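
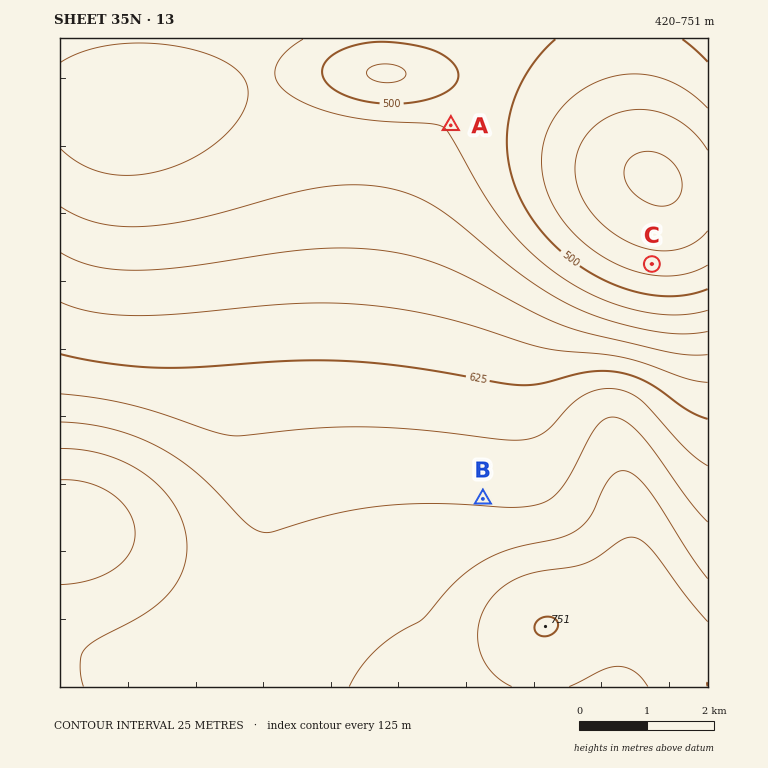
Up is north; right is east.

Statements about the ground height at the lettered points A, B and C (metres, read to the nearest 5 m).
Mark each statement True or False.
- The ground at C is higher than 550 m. False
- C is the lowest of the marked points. True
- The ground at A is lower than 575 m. True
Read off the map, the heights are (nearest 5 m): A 525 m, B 675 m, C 465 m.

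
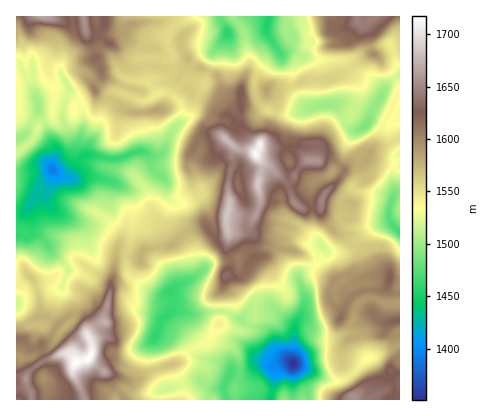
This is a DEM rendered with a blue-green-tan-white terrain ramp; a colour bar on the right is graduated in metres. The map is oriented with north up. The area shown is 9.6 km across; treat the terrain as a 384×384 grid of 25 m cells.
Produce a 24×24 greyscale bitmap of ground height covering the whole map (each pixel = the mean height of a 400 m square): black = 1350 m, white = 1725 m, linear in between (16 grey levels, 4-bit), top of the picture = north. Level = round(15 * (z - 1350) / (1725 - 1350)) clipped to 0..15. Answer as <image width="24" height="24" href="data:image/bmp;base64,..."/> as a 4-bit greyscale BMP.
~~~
<image width="24" height="24" href="data:image/bmp;base64,Qk2WAQAAAAAAAHYAAAAoAAAAGAAAABgAAAABAAQAAAAAACABAAATCwAAEwsAABAAAAAAAAAAAAAAABEREQAiIiIAMzMzAERERABVVVUAZmZmAHd3dwCIiIgAmZmZAKqqqgC7u7sAzMzMAN3d3QDu7u4A////AMuryql3dmVUVWisu8q9zKmIdmVTIkeJu6vO7Jh4h2VDIUeIiqqt7KdVd3ZUM1iZmZma3KhVZndmVFiZqomZrJdVVndmZWmqqniIm5dlV5l3dmqqqoh4iZh1Vpuohnmqqod3iJmHdou6l3iZqmVneJmZiKu6mXeJmEVWZ4iJmr3KmYmYdkRFZ3iIib3LmqqYdUNFZmd3iKy8u7uYdkMzRVZmiKvNu6uZhlMjRVZmmqvNy7qpl2Q0RWVWmrzdu8uZmGZWZ4d2iszMuqp3iHd3eIiIebupl3h2Z3Z3iZmZiauph2ZnZ3d3mZiIiJqpmIh3Z3d4qpiImZiYd4iIh3iJqpmImGZ2VniJmJmau6mYl2VlVnq6qKu7y6mYh2VkZoq8ug=="/>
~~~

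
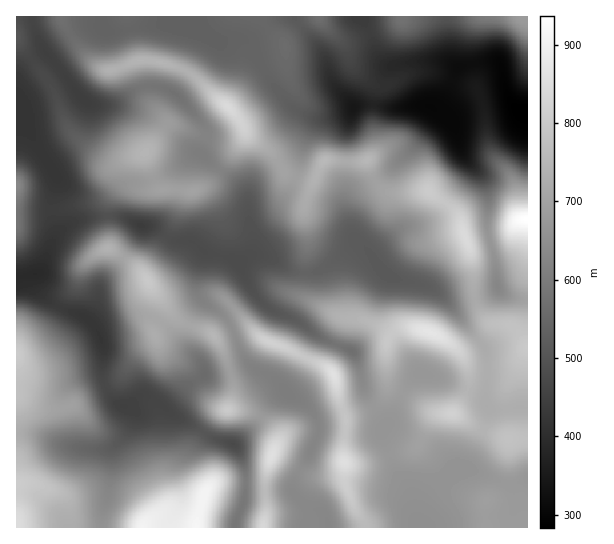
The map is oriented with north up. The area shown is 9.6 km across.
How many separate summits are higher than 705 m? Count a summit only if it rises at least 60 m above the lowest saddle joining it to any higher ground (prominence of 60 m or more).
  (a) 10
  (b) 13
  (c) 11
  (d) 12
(c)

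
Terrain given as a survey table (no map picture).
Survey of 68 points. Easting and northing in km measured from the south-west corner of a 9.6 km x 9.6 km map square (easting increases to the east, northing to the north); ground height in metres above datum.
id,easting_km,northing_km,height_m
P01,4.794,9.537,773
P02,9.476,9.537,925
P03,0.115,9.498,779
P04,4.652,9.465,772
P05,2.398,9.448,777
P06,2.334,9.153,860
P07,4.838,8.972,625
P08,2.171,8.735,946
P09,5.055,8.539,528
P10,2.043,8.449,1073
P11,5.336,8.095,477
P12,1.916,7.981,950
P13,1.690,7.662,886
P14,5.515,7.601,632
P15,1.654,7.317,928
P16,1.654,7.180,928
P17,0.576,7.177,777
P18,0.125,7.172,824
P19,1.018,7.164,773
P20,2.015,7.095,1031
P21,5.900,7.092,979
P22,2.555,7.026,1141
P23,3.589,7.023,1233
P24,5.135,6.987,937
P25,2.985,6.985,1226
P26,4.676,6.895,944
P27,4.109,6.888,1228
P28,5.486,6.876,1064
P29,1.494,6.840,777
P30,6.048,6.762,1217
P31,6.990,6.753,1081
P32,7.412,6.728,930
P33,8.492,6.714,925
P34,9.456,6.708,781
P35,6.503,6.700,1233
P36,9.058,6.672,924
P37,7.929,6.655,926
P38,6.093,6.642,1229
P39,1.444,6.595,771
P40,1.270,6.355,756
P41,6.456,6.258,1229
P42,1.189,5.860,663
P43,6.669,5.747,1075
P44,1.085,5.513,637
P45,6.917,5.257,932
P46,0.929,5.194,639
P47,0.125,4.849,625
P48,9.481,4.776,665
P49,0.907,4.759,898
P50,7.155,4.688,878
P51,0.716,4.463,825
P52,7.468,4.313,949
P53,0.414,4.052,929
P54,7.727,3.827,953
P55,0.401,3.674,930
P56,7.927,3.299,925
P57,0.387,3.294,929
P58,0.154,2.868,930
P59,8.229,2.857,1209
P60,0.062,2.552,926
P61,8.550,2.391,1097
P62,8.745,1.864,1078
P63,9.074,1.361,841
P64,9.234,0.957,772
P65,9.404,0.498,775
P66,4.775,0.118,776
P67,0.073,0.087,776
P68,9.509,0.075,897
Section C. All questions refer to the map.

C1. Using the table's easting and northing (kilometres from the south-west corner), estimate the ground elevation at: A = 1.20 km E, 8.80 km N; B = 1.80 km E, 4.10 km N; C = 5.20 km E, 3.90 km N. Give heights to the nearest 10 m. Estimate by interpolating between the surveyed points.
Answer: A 780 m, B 930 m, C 880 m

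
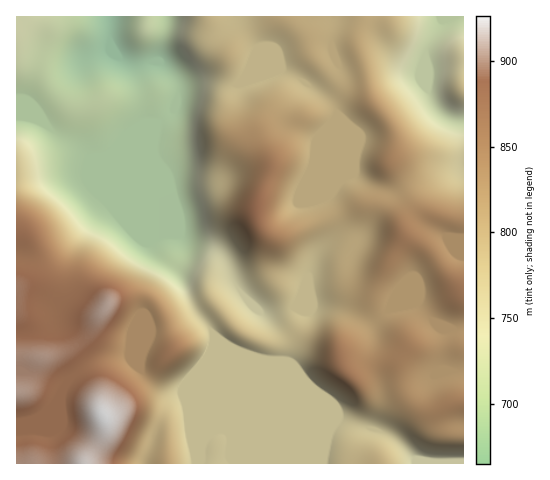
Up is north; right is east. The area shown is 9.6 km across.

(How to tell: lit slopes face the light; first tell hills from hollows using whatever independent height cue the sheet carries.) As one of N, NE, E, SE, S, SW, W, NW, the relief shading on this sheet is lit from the NE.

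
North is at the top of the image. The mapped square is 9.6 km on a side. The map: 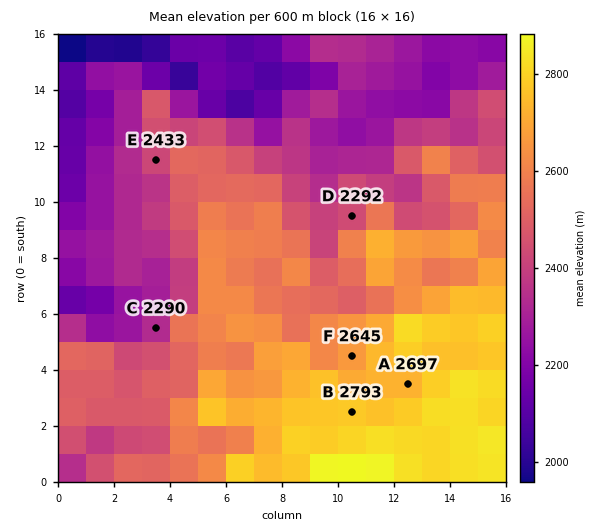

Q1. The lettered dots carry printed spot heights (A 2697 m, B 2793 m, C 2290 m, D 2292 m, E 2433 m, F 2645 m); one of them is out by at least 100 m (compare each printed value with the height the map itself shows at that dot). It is D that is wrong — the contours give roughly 2442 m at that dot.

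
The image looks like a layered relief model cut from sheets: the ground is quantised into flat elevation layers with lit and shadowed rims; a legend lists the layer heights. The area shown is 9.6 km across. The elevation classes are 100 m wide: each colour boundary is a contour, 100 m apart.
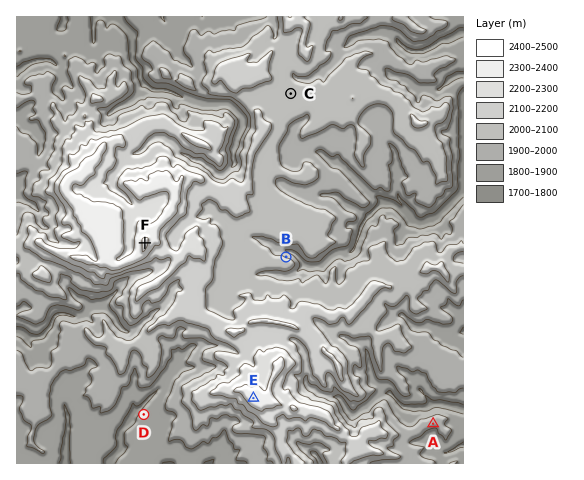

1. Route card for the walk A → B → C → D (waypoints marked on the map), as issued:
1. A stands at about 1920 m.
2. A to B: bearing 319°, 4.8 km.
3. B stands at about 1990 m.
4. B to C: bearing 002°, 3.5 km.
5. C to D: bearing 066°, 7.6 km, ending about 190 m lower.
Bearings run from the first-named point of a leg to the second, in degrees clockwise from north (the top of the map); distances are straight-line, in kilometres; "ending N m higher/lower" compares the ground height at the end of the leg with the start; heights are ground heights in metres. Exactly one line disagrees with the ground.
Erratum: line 5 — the bearing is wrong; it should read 205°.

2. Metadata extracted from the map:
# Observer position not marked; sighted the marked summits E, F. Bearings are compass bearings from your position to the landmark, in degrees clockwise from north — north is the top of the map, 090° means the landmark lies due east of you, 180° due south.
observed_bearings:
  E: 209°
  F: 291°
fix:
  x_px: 305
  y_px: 304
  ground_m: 2120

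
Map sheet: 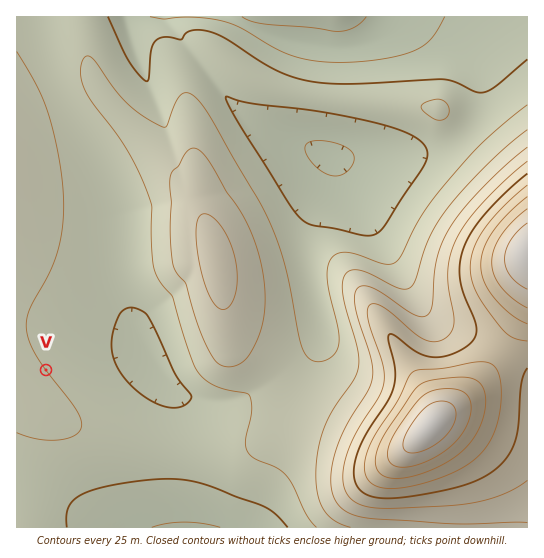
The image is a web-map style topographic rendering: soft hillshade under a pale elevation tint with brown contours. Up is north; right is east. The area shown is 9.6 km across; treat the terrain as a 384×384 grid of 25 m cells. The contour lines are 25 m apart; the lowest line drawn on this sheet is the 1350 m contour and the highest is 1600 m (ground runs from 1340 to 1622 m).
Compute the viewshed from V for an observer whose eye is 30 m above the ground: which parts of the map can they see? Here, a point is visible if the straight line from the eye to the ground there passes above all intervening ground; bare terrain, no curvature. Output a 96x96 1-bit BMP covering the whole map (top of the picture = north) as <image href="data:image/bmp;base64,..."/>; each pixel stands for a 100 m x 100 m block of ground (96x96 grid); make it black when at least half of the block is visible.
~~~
<image width="96" height="96" href="data:image/bmp;base64,Qk2+BAAAAAAAAD4AAAAoAAAAYAAAAGAAAAABAAEAAAAAAIAEAAATCwAAEwsAAAIAAAAAAAAA////AAAAAAD//gAAAf//8AAAAAD//AAAA///+AAAAAD/+AAAA////AAAAAD/+AAAB////gAAAAD/8AAAD////wAAAAD/4AAAH////4AAAAD/wAAAP////8AAAAD/gAAA/////+AAAAD/AAAB//////AAAAD+AAAH//////gAAAD+AAA///////wAAAD8AAD///////4AAADwAA////////8AAAAAAP////////8AAAAAf/////////+AAAAH///////////AAAAf///////////gAAA////////////wAAB////////////4AAD////////////4AAD////////////8AAD////////////8AAD////////////+AAD////////////+AAD/////////////AAD/////////////AAD/////////////AAD//////4AAf///AAD//////4AAB///wAD//////wAAAf/wAAD//////wAAAP/AAAD//////wAAAP+AAAD//////wAAAP+AAAD//////wAAAP8AAAD//////wAAAP4AAAD//////wAAAP4AAAD//////wAAAPwAAAf//////gAAAPgAAB///////gAAAPgAAH///////gAAAPAAAP///////gAAAfAAAf///////gAAAeAAA////////gAAAeAAB////////gAAAMAAD////////AAAAAAAH////////AAAAAAAP////////AAAAAAAf////////AAAAAAA/////////AAAAAAA////////+AAAAAAA////////+AAAAAAA//7/////+AAAAAAAf/7/////+AAAAAAAf///////8AAAAAAAP///////8AAAAAAAH///////8AAAAAAAH///////4AAAAAAAD///////4AAAAAAAB///////wAAAAAAAA///////wAAAAAAAAf//////wAAAAAAAAP//////gAAAAAAAAH//////gAAAAAAAAD//////gAAAAAAAAB//////gAAAAAAAAAf/////gAAAAAAAAAP////9AAAAAAAAAAH////5AAAAAAAAAAD////xAAAAAAAAAAD////gAAAAAAAAAAD////AAAAAAAAAAAD////AAAAAAAAAAADD//+AAAAAAAAAAAAB//8AAAAAAAAAAAAB//4AAAAAAAAAAAAB//wAAAAAAAAAAAAB//gAAAAAAAAAAAAB//AAAAAAAAAAAAAB/+AAAAAAAAAAAAAB/+AAAAAAAAAAAAAD/8AAAAAAAAAAAAAD/4AAAAAAAAAAAAAD/wAAAAAAAAAAAAAD/wAAAAAAAAAAAAAB/gAAAAAAAAAAAAAB/gAAAAAAAAAAAAAB/AAAAAAAAAAAAAAA+AAAAAAAAAAAAAAA+AAAAAAAAAAAAAAA8AAAAAAAAAAAAAAAYAAAAAAAAAAAAAAAAAAAAAAAAAAAAAAAAAAAAAAAAAAAAAAAAAAAAAAAAAAAAAAAAAAAAAAAAAAAAAAAAAAAAAAAAAAAAAA="/>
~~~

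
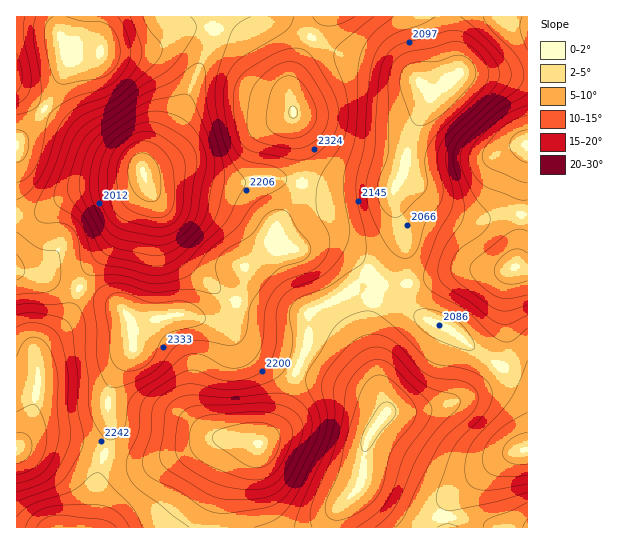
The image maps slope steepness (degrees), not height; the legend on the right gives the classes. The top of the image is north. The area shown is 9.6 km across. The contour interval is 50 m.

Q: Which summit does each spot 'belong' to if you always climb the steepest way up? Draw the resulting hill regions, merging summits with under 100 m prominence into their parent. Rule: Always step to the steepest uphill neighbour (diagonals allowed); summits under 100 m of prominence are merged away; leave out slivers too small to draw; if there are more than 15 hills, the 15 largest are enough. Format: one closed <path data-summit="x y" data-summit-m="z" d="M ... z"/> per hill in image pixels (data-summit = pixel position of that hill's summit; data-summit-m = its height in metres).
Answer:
<path data-summit="127 315" data-summit-m="2394" d="M185 173l-20 3-21-1 1 12-2 6-15 18-19 35-25 31-17 42-30 32 2 27-4 25-8 27-10 18 17-8 23 0 56 17 32 6 33-8 37-16 22 0 21 5 18-19 9-20 10-31 13-31 1-30 42-24 49-47 1-9-8-34 1-11-72 0-41-9-55 4z"/><path data-summit="385 415" data-summit-m="2406" d="M353 292l-8 1-36 20-1 30-13 31-12 37-11 19-14 14-13 5-13 14-11 30-4 25 1 10 228 0 1-18 2-8 14-15 40-30 25-8 0-68-2-2-28-14-48-36-43-20z"/><path data-summit="293 113" data-summit-m="2452" d="M449 16l-234 0-6 30-28 65-17 31-20 24 0 8 2 2 19 0 20-3 41 10 55-4 41 9 72 0 10-19 8-36 16-32 0-7-4-7 9 2 8-2 18-13-6-20z"/><path data-summit="101 53" data-summit-m="2443" d="M214 16l-198 1 1 430 10-17 8-27 4-25-2-27 30-32 17-42 25-31 19-35 15-18 2-6 0-9-2-7 1-5 20-24 17-31 28-65 6-23z"/><path data-summit="527 145" data-summit-m="2416" d="M527 16l-78 1 2 21 8 36-18 13-8 2-8 0 3 12-16 32-8 36-11 22 3 23 9 32 3 41 8 23 11 10 27 12 13 12 31 21 29 15z"/><path data-summit="59 527" data-summit-m="2399" d="M237 439l-22 0-37 16-33 8-32-6-56-17-23 0-8 3-10 6 0 78 201 1 3-29 8-28 7-12 10-10 11-4-1-2z"/><path data-summit="527 527" data-summit-m="2262" d="M527 449l-24 8-40 30-14 15-2 8 0 17 80 1z"/>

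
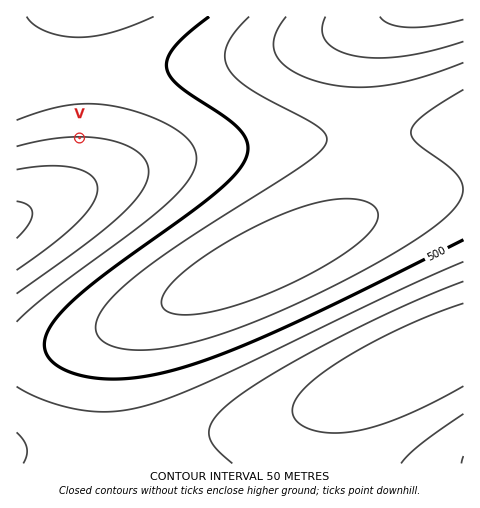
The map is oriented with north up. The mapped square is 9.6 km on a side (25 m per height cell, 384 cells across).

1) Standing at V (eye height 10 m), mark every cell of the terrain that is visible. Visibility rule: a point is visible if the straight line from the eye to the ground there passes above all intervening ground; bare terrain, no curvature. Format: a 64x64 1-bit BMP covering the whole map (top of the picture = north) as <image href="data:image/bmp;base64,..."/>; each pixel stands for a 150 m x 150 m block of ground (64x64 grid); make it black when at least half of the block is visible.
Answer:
<image width="64" height="64" href="data:image/bmp;base64,Qk0+AgAAAAAAAD4AAAAoAAAAQAAAAEAAAAABAAEAAAAAAAACAAATCwAAEwsAAAIAAAAAAAAA////AAAAAAAAAAAAAAAAAAAAAAAAAAAAAAAAAAAAAAAAAAAAAAAAAAAAAAAAAAAAAAAAAAAAAAAAAAAAAAAAAAAAAAAAAAAAAAAAAAAAAAAAAAAAAAAAAAAAAAAAAAAAAAAAAAAAAAAAAAAAAAAAAAAAAAAAAAAAAAAAAAAAAAAAAAAAAAAAAAAAAAAAAAAAAAAAAAAAAADAAAAAAAAAAPwAAAAAAAAA/4AAAAAAAAD/8AAAAAAAAP/+AAAAAAAA//+AAAAAAAD///AAAAAAAP///AAAAAAA////AAAAAAD////AAAAAAP////AAAAAA/////AAAAAD/////AAAAAP////+AAAAA/////+AAAAD/////+AAAAP/////8AAAA//////4AAAD//////wAAAP//////gAAA///////AAAD//////8AAAP//////wAAA///////AAAD//////8AAAP//////wAAA//////+AAAD//////wAAAP//////AAAA//////4AAAD//////gAAAP/////+AAAA//////4AAADwD////gAAAAAA////AAAAAAA///+AAAAAAAf//8AAAAAAAf//wAAAAAAAf//gAAAAAAAP//AAAAAAAAP/+AAAAAAAAH/4AAAAAAAAD/gAAAAAAAAB+AAAAAAAAAAAAAAAAAAAAAAAAA=="/>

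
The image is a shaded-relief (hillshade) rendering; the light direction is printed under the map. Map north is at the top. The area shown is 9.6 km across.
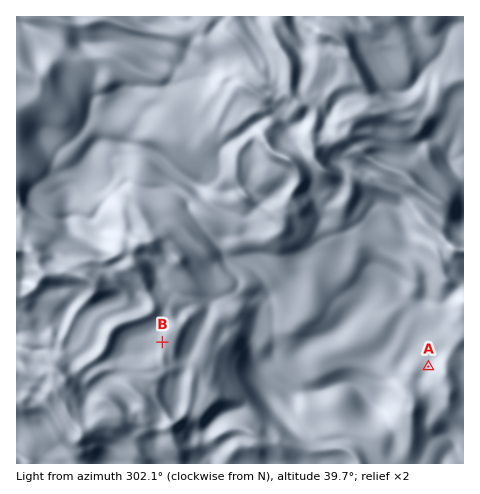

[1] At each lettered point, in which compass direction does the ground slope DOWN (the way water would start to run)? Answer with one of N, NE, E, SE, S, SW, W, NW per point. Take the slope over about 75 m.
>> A NW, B W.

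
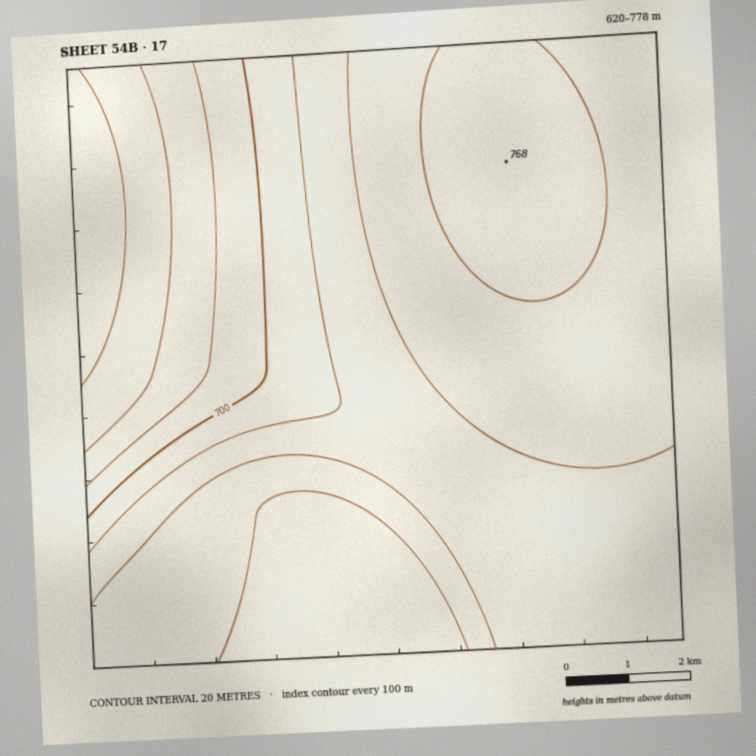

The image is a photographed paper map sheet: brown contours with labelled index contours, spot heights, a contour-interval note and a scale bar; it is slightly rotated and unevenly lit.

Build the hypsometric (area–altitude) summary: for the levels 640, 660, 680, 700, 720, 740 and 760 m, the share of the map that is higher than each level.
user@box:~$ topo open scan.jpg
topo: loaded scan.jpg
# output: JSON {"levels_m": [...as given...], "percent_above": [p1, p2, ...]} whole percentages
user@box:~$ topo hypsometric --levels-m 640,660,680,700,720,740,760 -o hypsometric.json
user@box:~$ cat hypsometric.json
{"levels_m": [640, 660, 680, 700, 720, 740, 760], "percent_above": [96, 91, 86, 80, 73, 49, 19]}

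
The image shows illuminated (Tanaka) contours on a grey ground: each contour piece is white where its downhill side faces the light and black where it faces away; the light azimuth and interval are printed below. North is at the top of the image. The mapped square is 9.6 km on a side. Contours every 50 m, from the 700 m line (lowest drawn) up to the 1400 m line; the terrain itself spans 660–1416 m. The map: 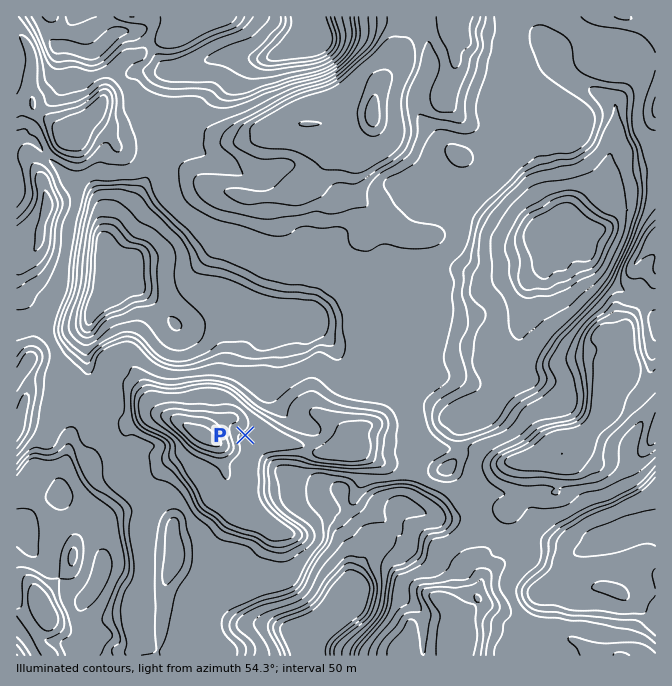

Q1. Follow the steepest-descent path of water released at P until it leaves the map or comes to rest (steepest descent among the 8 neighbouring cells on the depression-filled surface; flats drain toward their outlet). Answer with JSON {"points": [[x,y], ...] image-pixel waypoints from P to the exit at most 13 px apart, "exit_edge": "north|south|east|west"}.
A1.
{"points": [[245, 435], [258, 448], [272, 462], [285, 475], [298, 482], [312, 482], [325, 483], [334, 492], [345, 505], [357, 518], [368, 532], [372, 545], [364, 558], [355, 572], [355, 585], [354, 598], [340, 612], [327, 624], [314, 635], [310, 648], [310, 655]], "exit_edge": "south"}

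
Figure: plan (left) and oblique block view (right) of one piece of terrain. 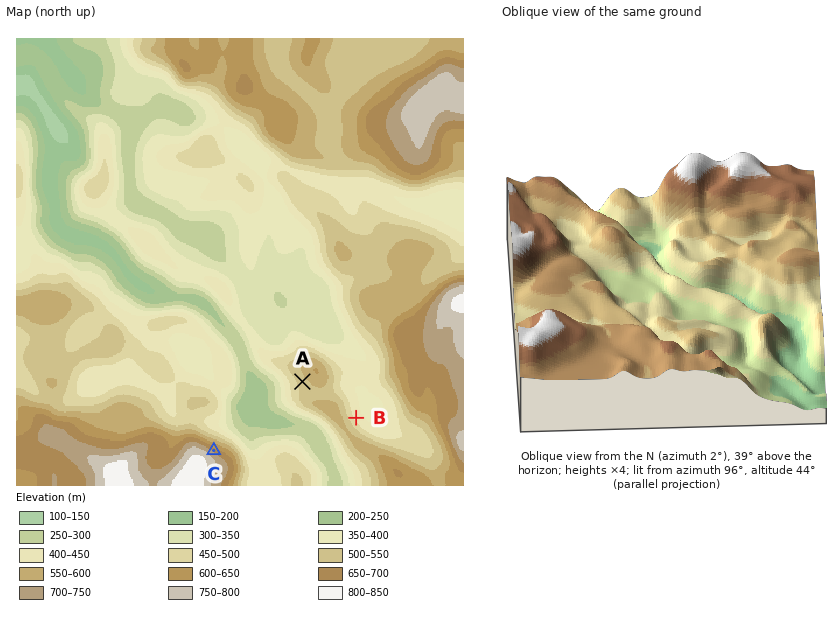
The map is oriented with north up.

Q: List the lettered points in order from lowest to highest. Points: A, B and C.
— B A C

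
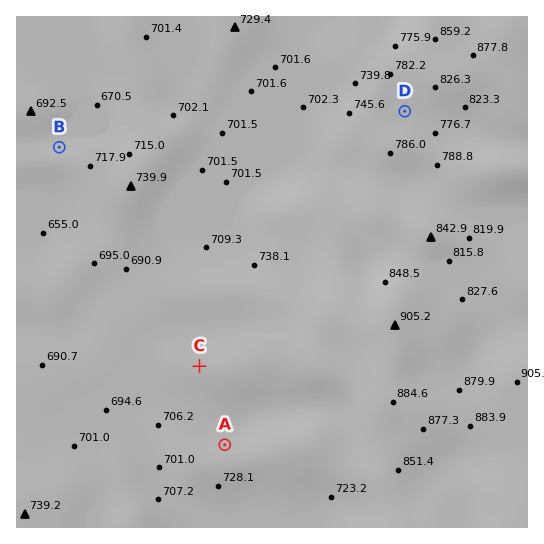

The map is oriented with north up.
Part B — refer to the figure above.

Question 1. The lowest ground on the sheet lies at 660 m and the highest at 940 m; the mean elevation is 760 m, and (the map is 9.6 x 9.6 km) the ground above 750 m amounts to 40.1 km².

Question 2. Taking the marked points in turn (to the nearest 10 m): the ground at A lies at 720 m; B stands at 680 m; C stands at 740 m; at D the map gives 770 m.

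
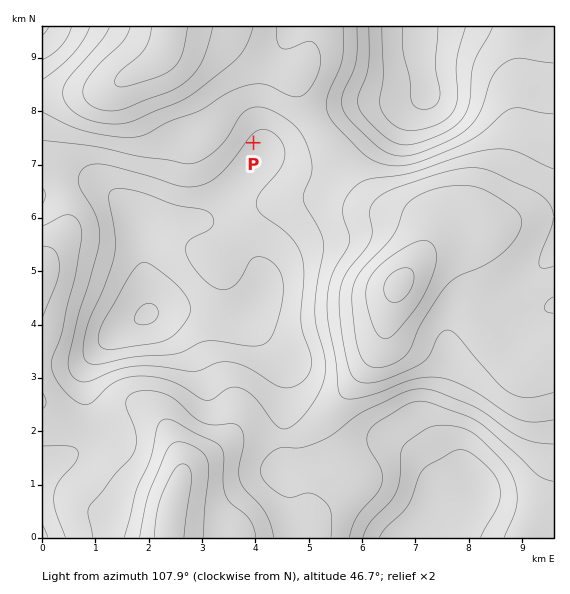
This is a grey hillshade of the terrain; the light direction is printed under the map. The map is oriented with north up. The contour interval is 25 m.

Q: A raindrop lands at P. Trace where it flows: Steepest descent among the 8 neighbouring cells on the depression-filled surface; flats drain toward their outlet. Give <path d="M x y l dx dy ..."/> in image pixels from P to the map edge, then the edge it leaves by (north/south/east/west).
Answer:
<path d="M253 143l-88-88 0-8 3-6 1-14"/>
exit: north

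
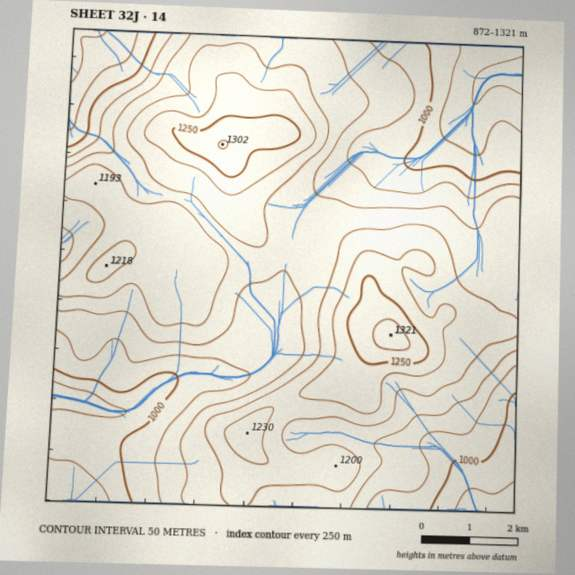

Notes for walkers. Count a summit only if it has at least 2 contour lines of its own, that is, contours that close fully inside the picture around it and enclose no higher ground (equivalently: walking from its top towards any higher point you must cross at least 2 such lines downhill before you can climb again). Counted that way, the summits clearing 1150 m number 2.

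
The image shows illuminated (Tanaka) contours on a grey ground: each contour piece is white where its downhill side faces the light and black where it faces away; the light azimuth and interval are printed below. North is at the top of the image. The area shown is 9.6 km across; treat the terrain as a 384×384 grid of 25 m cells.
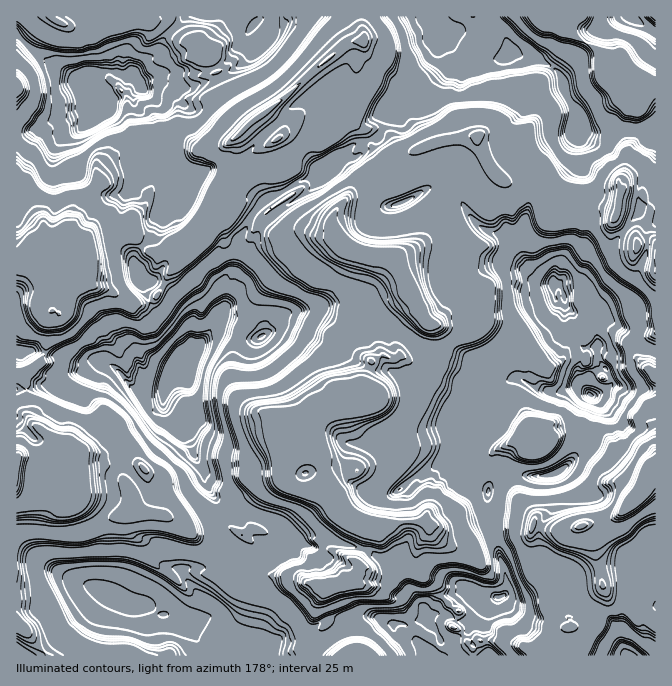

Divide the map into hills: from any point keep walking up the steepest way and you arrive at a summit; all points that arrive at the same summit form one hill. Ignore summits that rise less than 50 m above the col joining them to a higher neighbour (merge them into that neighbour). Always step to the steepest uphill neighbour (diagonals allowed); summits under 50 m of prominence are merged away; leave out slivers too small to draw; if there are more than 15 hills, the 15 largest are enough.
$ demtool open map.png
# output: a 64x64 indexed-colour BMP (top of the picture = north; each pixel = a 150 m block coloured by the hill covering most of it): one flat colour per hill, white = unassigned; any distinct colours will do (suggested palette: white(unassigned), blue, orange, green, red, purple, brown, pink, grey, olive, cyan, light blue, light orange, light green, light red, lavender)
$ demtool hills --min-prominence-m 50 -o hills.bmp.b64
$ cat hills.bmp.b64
<image width="64" height="64" href="data:image/bmp;base64,Qk12CAAAAAAAAHYAAAAoAAAAQAAAAEAAAAABAAQAAAAAAAAIAAATCwAAEwsAABAAAAAAAAAA////ALR3HwAOf/8ALKAsACgn1gC9Z5QAS1aMAMJ34wB/f38AIr28AM++FwDox64AeLv/AIrfmACWmP8A1bDFABEURERERERERERERERERERHd3d3d3d3d3d3dxu7u7u7EURERERERERERERERERERHd3d3d3d3d3d3d3G7u7u7sURERERERERERERERERERHd3d3d3d3d3d3d3d7u7u7u0REREREREREREREREREREd3d3d3d3d3d3d3d3e7u7u7RERERERERERERERERERER3d3d3d3d3d3d3d3dxu7u7tERERERERERERERERERERHd3d3d3d3d3d3d3d3cbu7u0REREREREREREREREREREd3d3d3d3d3d3d3d3d3u7u7RERERERERERERERERERBERd3d3d3d3d3d3d3d3d7u7tERERERERERERERERBERERERERF3d3d3d3d3d3d7u7u0REREREREREREREQRERERERERERd3d3d3d3d3d3u7u7REREREREREREREERERERERERERF3d3d3d3d3d3e7u7tERERERERERERBERERERERERERERd3d3d3d3d3d7u7u0REREREREREQRERERERERERERERF1VXd3d3d3d7u7u7REREREREREQREREREREREREREREVVVVVVVWqqqqru7tEREREQRERERERERERERERERERERVVVVVVWqqqqqqru0REQUERERERERERERERERERERERFVVVVVWqqqqqqqu7QREREREREREREREREREREREREREVVVVVVaqqqqqqqrsREREREREREREREREREREREREREVVVVVVaqqqqqqqqqxEREREREREREREREREREREREREVVVVVVaqqqqqqqqqrERERERERERERERERERERERERFVVVVVVVqqqqqqqqpVURERERERERERERERERERERERERFVVVVVWqqqqqqqpVVRERERERERERERERERERERERERERERFVVVWqqqqqpVVVERERERERERERERERERiBEREREREREVVVVVWqqqpVVVURERERERERERERERERiIgRERERERERVVVVVVVVVVVVVREREREREREREREREYiIiIEREREREVVVVVVVVVVVVVVVEREREREREREREREYiIiIiIgRERFVVVVVVVVVVVVVVVUREREREREREREREYiIiIiIiIVVVVVVVVVVVVVVVVVVVRERERERERERERERiIiIiIiIhVVVVVVVVVVVVVVVVVVV4RERERERERERERGIiIiIiIiFVVVVVVVVVVVVVVVVVVHuEREREREREREREYiIiIiIiIhVVVVVVVVVVVVVVVVVEe7hERERERERERERiIiIiIiIiIgVVVVVVVVVZlVVVVVh7uERERERERERERGIiIiIiIiIiBFVVVVVVVZmVVVVVmHu4REREREREREREYiIiIiIiIiIERVVVVVWZmZlVVVmZu7hERERERERERERGIiIiIiIiIiBFmZmZmZmZmZmVmZm7u4REREREREREREYiIiIiIiIiIhmZmZmZmZmZmZmZmbu4RERERERERERERGIiIiIiIiIiGZmZmZmZmZmZWZmZu7hERERERERERERERiIiIiIiIiGZmZmZmZmZmZlVmZm7uERERERERERERERGIiIiIiIiIZmZmZmZmZmZmZVZmbu7hERERERERERERERiIiIiIiIhmZmZmZmZmZmZmVWZu4REREREREREREREREYiIiIiIhmZmZmZmZmZmZmZmZmIRERIRERESERERERERGIiIjMzMZmZmZmZmZmZmZmZmYiERIiEREiIiIRERERERiIzMzMzMZmZmZmZmZmZmZmESIiIiIiISIiIhERERERERHMzMzMxmZmZmZmZmZmZmERIiIiIiIiIiIiIREREREREczMzMzMZmZmZmZmZmZmEREiIiIiIiIiIiIhERERERERzMzMzMxmZmZmZmZmZjMRESIiIiIiIiIiIiIREREREREczMzMzMZmZmZmZmMzMxETIiIiIiIiIiIiIhERERERERHMzMzMxmZmZmZjMzMzMzMiIiIiIiIiIiIiIRERERERERERzMzGZmZmZjMzMzMzMyIiIiIiIiIiIiIhEREREREREREczMZmZjMzMzMzMzMzIiIiIiIiIiIiIiIRERERERERERzMEWZjMzMzMzMzMzMiIiIiIiIiIiIiIhEREREREREzM8ERZjMzMzMzMzMzMyIiIiIiIiIiIiIiEREREREREzMzMzEWMzMzMzMzMzMzIiIiIiIiIiIiIiIhERERERETMzMzMzMzMzMzMzMzMzMiIiIiIiIiIiIiIikRERERETMzMzMzMzMzMzMzMzMzMyIiIiIiIiIiIiIimZERERETMzMzMzMzMzMzMzMzMzMzIiIiIiIiIiIiIiKZmREREzMzMzMzMzMzMzMzMzMzMzMiIiIiIiIiIiIiKZmZmRETMzMzMzMzMzMzMzMzMzMzMyIiIiIiIiIiIiIpmZmZkRETMzMzMzMzMzMzMzMzM93dIiIiIiIiIiIiIpmZmZmZEREzMzMzMzMzMzMzMzM93d0iIiIiIiIiIiIimZmZmZmRETMzMzMzMzMzMzMzMz3d3SIiIiIiIiIiIimZmZmZmZkRMzMzMzMzMzMzMzMz3d3dIiIiIiIiIiIimZmZmZmZmZmTMzMzMzMzMzMzMz3d3d0iIiIiIiIiIpmZmZmZmZmZmZMzMzMzMzMzMzM93d3d3SIiIiIiIiIpmZmZmZmZmZmZMzMzMzMzMzMzM93d3d3d"/>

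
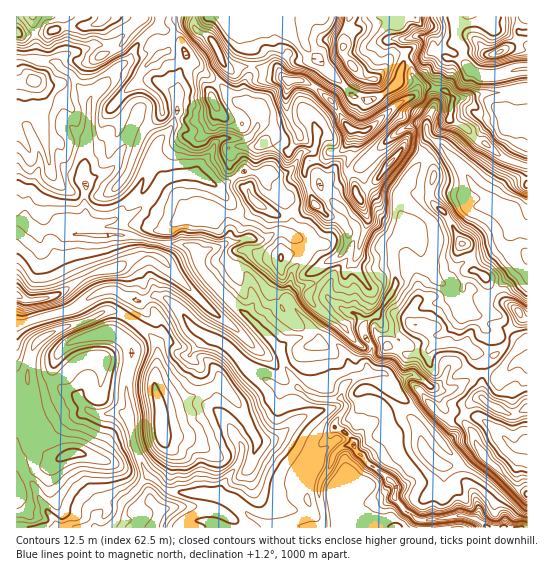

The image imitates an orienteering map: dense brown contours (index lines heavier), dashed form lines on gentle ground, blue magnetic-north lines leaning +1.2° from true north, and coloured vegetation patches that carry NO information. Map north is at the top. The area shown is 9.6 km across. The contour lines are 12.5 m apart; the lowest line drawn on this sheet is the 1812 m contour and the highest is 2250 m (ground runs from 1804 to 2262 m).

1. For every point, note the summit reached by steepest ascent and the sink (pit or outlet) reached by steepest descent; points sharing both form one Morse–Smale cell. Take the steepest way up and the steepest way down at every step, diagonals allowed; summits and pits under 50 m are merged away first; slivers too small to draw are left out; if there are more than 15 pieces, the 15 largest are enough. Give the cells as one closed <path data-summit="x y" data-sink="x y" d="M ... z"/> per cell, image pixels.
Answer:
<path data-summit="350 129" data-sink="503 527" d="M314 16l-153 0-2 9-16 13-10 12-2 8-20 15-21 26-9-9-8-13-15-13-5-3-36-4-1 164 7 0 15 10 17-3 10 7 58 0 68 12 8 10 2 12 10 12 64 62 6 11 6 16 10 17 18 12 26 0 4 4 0 6-9 12-5 14-11 11-21 32-3 23 11 12 4 14 175 1-5-7-5-2 3-12-6-14-12-16 0-10-2-6-58-64-12-19-4-5-16 0-2-6 0-6 5-14-7-9-1-13 15-12 17-28-4-38 5-6 6-14 0-9-6-21 4-10 24-30 0-3-4-3-18-4-18 20-5 10-17 15-6 3-2-12-7-12 0-9 5-11-2-21 15 1 4-3 25-23 16-8 6-7 0-7-5-8-3-12-3-3-5 9-2 13-10 9-18 9-18-4-49-53 0-17z"/><path data-summit="161 429" data-sink="503 527" d="M159 296l-6 0-14 5-3 9-17 25 13 15-5 27 0 21 6 45 12 30 18 15 8 4 42 1 13 4 15 10 10 10 18 8 10 3 34 0-6-15-11-12 3-23 21-32 11-11 5-14 9-12 0-6-4-4-26 0-16-11-16 3-4-2-28-18-28-28-26-12-23-27z"/><path data-summit="71 454" data-sink="503 527" d="M111 289l-17 6-24 16-25 5-29 10 1 202 77 0 3-14 9-9 15-1 18-17 9-12-12-24-7-29-2-45 5-27-13-13 17-27 3-8z"/><path data-summit="17 295" data-sink="503 527" d="M23 221l-7 1 1 103 28-9 25-5 33-20 14 0 21 10 15-5 6 0 15 8 23 27 32 16 22 24 10 6 21 14 15-4-10-17-6-16-6-11-64-62-10-12-2-12-8-10-68-12-58 0-10-7-17 3z"/><path data-summit="527 494" data-sink="503 527" d="M377 315l-13 10 1 13 7 9-5 14 1 12 17 0 16 24 58 64 2 6 0 10 12 16 6 14-2 13 10 8 40 0 1-167-13 2-14 14-22-4-13 8 1-6-3-5-6-5-7 0-4 5-3 8-9 9-4 0-19-13 1-13-2-12-24-18-7-8z"/><path data-summit="519 313" data-sink="503 527" d="M407 227l-6 2-2 9-7 9 4 38-17 26-2 6 3 6 7 8 24 18 2 12-1 13 17 11 6 2 9-9 3-8 4-5 10 2 8 13 10-7 22 4 14-14 12-3 1-41-5 0-6-10-12-6-10-11-7 5-1 13-4 5-18-2-5-8-11-11-2-7-10-6-10-14-12-32z"/><path data-summit="350 129" data-sink="509 213" d="M430 87l-11 1-8 9-16 8-29 26-15-1 2 21-5 11 0 9 7 12 1 11 7-2 15-13 25-32 18 4 5 4 13-11 20 19 19 28 33 23 4 7-4 9 1 24 4 8 11 10 1-106-26-9-17-14-8-3-11-12-16-8 3-21-1-2-6-6z"/><path data-summit="350 129" data-sink="527 69" d="M459 43l-7 4-5 10-17-5-7 5-16 2 5 16 5 8 0 6 13-2 16 4 7 8-3 21 16 8 11 12 8 3 17 14 20 8 5 0 1-95-11-1-20 7-18-1-12-9-4-19z"/><path data-summit="103 18" data-sink="503 527" d="M159 16l-142 0-1 41 18 2 5 2 14 0 5 3 15 13 8 13 9 9 21-26 20-15 2-8 10-12 16-13z"/><path data-summit="527 494" data-sink="509 213" d="M439 144l-12 10 4 5 4 15-4 11 0 14 16 16 14 28 6 3 6 16 0 8 12 6 6 11 4 4 22-24-6-20 0-17 4-9-8-10-9-4-26-22-13-22z"/><path data-summit="527 494" data-sink="503 527" d="M426 155l-17 20-12 22 6 29 4 1 6 6 14 34 10 14 10 6 2 7 11 11 1 5 9 5 13 0 4-5 1-13 7-6-10-15-12-6 0-8-6-16-6-3-14-28-15-13-1-17 4-11-4-15z"/><path data-summit="350 129" data-sink="503 527" d="M149 476l-28 27-2 12-8 11 0 2 168-1-14-3-14-7-16-14-16-8-48-3z"/><path data-summit="353 66" data-sink="527 69" d="M461 16l-64 0-2 3-41 12-7 7-4 13 9 15 14 13 9 0 8-8 6-12 8-4 13 4 13-2 7-5 4 0 13 5 5-10 7-5-2-17z"/><path data-summit="353 66" data-sink="503 527" d="M395 16l-80 0-11 10 0 17 49 53 18 4 10-4 18-14 4-17 4-6-8-4-6 1-18 23-9 0-19-20-4-12 4-9 7-7 41-12z"/><path data-summit="501 51" data-sink="527 69" d="M527 16l-65 0-5 9 0 14 6 8 4 19 4 5 12 5 14 0 20-7 10 0z"/>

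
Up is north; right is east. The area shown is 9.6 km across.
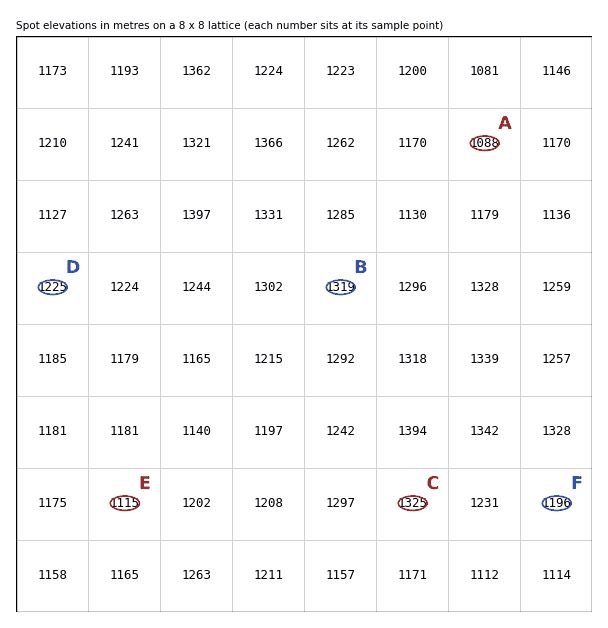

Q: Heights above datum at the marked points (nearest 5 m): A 1090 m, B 1320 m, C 1325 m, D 1225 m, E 1115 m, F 1195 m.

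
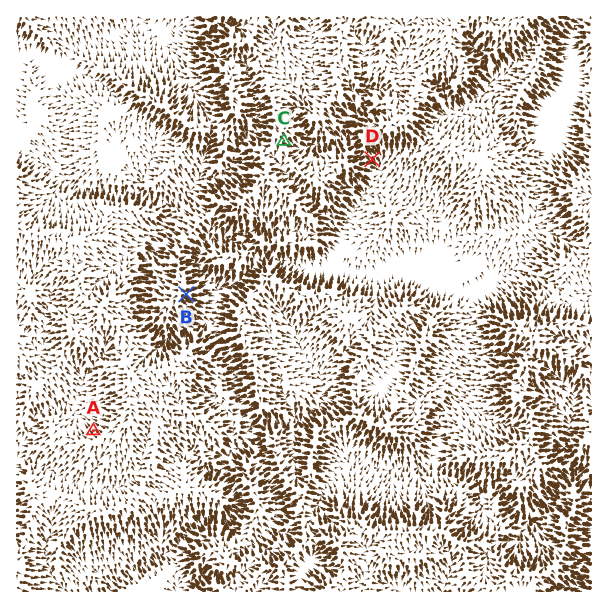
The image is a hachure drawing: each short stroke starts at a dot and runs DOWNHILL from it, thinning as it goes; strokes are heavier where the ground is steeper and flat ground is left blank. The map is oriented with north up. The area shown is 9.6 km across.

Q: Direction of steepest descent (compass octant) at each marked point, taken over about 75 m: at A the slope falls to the NW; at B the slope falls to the E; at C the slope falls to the SE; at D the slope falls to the SE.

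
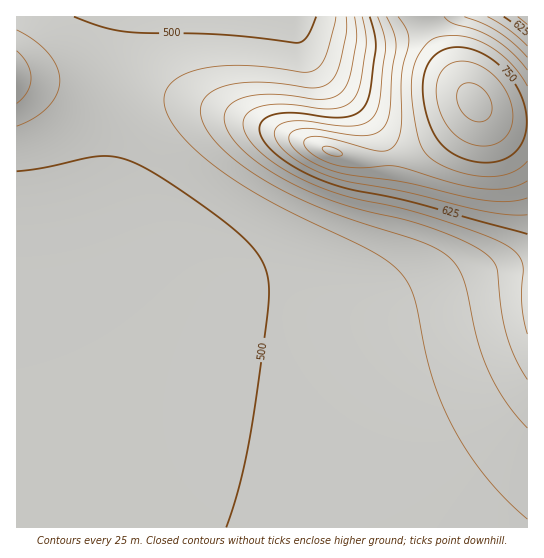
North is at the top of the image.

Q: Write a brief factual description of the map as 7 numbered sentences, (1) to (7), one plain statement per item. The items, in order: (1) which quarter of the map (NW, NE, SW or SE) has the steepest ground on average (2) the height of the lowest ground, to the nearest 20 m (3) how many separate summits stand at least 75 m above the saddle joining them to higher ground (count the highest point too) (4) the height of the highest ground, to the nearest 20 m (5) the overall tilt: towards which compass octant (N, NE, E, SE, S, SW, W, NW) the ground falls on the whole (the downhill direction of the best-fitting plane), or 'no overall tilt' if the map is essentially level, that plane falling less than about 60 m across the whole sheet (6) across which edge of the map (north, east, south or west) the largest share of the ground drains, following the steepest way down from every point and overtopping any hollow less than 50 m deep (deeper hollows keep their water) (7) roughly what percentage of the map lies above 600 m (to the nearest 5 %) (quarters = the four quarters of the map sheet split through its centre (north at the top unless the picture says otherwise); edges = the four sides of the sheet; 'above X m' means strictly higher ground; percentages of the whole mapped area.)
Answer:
(1) The steepest ground, on average, is in the north-east quarter.
(2) The lowest point is down at roughly 480 m.
(3) 1 summit rises at least 75 m above its surroundings.
(4) About 800 m is the highest elevation on the sheet.
(5) Overall the map slopes down towards the south-west.
(6) The largest share of the runoff leaves by the western edge.
(7) Roughly 15 % of the ground is higher than 600 m.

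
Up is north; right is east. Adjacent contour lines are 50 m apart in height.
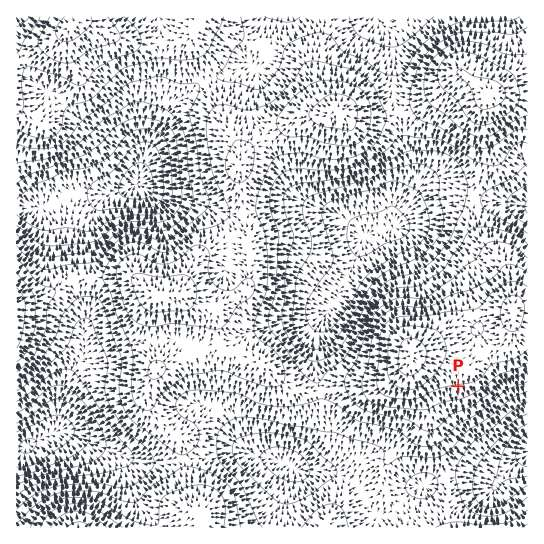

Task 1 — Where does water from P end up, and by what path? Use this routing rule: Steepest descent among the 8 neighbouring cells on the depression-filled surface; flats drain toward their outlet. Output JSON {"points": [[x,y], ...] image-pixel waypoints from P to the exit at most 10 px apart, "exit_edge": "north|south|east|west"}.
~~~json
{"points": [[458, 386], [458, 397], [458, 407], [461, 418], [471, 429], [482, 439], [493, 450], [503, 457], [514, 457], [525, 454], [527, 453]], "exit_edge": "east"}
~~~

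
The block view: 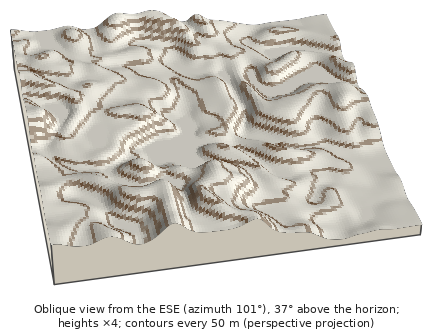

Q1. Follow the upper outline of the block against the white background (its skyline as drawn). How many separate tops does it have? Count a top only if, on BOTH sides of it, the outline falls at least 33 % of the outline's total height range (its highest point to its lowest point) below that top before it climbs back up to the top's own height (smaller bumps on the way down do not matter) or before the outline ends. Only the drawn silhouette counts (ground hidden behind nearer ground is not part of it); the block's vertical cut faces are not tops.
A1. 0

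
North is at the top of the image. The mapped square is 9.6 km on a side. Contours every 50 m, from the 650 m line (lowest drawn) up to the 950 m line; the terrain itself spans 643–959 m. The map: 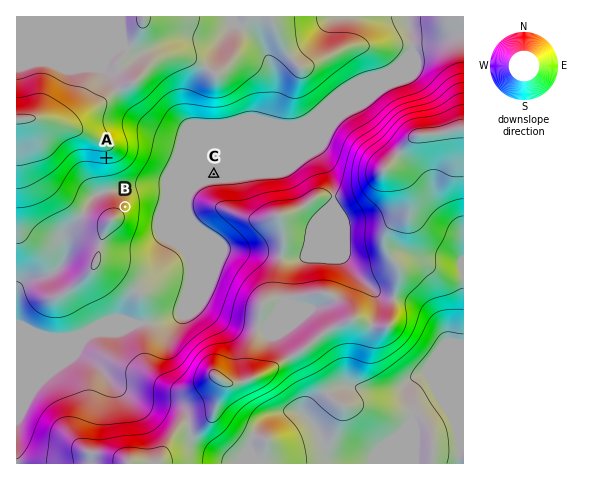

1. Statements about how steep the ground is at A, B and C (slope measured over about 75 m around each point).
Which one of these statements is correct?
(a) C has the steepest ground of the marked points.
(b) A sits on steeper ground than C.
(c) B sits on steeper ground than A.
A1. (b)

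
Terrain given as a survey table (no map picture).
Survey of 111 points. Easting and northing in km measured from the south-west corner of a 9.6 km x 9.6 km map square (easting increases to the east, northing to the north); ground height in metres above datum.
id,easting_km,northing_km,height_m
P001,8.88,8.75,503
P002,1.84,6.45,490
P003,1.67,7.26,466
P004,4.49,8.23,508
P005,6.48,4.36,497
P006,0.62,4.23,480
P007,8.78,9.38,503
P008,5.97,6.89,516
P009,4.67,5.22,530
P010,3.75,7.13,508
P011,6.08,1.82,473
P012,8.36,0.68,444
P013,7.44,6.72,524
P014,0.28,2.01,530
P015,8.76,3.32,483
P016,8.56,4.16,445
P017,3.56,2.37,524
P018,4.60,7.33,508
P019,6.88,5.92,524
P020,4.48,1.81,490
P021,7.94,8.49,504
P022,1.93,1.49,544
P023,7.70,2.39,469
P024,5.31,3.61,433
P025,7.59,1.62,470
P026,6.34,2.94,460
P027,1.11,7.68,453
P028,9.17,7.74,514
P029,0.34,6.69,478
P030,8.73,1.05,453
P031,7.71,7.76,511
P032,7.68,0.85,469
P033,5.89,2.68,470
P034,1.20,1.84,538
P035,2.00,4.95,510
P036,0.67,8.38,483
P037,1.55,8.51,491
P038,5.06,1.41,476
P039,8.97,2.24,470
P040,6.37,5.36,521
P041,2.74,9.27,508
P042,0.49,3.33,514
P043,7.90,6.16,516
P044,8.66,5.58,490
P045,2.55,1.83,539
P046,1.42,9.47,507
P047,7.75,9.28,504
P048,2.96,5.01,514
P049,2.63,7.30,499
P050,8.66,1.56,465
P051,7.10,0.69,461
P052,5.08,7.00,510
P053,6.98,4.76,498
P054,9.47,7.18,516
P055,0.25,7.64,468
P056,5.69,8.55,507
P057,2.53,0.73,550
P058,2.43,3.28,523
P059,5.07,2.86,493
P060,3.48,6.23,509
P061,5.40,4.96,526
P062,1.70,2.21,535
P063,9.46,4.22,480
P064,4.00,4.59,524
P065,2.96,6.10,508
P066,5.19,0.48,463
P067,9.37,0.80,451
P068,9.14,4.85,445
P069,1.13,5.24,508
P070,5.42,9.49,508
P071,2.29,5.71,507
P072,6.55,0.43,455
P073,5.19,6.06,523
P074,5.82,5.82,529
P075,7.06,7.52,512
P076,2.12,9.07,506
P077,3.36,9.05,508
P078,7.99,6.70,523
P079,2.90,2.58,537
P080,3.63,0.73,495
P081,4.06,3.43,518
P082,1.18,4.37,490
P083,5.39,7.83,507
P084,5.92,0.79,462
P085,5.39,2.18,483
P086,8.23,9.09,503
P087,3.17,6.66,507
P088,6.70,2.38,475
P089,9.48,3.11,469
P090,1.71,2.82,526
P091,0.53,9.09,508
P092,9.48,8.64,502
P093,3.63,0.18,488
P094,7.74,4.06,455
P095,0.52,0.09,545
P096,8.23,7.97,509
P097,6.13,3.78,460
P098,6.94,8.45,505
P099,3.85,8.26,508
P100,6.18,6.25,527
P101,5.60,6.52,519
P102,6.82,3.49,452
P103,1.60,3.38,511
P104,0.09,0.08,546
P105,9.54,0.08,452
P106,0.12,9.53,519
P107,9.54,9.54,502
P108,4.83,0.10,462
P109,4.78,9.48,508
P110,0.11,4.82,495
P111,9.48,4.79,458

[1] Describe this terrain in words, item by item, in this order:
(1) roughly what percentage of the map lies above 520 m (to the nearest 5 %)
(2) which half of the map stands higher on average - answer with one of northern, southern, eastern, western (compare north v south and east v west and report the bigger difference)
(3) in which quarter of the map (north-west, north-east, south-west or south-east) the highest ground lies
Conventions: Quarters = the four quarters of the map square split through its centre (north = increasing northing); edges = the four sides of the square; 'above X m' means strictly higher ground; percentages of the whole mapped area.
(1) Ground above 520 m makes up about 20 % of the sheet.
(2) The western half stands higher on average than the eastern half.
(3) The highest point lies in the south-west quarter of the map.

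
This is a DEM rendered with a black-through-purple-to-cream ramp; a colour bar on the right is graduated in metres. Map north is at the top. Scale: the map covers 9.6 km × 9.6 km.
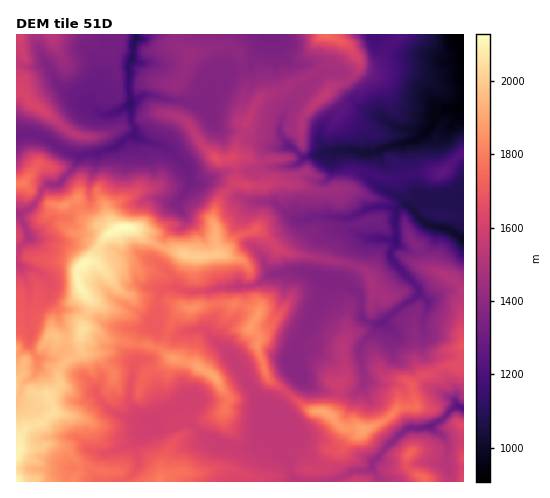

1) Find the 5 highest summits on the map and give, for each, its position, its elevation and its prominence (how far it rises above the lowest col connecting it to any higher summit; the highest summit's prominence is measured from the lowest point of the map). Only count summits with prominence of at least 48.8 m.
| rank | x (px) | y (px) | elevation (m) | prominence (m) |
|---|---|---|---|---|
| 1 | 125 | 227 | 2128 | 1222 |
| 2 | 84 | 263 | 2114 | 70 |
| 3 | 83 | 329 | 2049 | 67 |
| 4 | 186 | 254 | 2010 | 103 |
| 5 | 321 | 411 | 1908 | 285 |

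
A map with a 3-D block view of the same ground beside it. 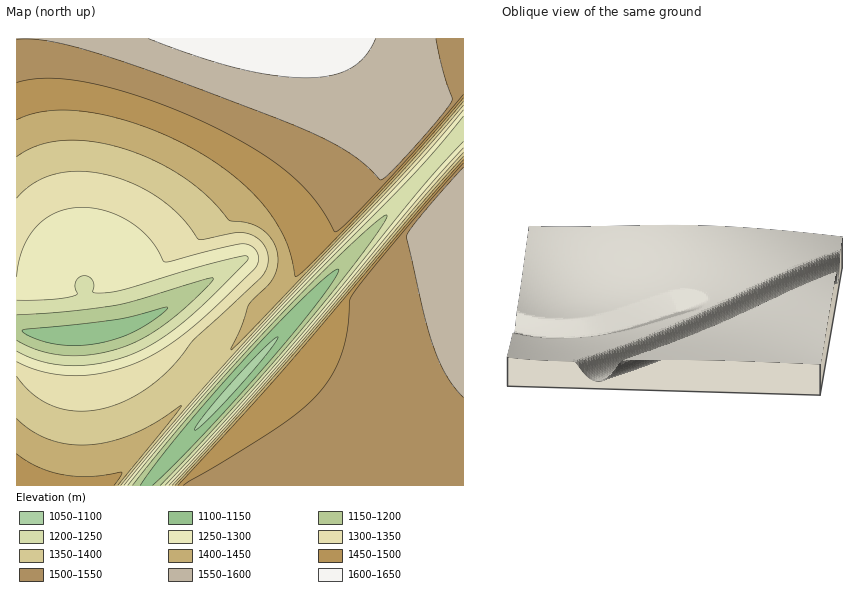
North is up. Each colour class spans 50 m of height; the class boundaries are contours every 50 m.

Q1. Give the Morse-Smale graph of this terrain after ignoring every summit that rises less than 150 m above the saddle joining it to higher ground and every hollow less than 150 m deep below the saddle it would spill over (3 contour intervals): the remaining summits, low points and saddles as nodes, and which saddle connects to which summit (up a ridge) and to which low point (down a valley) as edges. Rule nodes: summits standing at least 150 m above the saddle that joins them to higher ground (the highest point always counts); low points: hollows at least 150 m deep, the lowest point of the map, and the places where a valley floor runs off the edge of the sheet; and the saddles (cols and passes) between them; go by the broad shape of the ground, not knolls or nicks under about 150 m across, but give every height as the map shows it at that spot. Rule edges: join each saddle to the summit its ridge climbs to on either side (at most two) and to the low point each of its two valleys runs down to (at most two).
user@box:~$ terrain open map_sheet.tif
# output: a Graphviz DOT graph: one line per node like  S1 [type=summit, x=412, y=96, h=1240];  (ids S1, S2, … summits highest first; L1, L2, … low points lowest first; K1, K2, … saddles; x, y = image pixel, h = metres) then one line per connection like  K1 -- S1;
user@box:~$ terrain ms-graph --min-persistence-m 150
graph terrain {
  S1 [type=summit, x=263, y=39, h=1643];
  S2 [type=summit, x=463, y=254, h=1575];
  L1 [type=low, x=236, y=384, h=1090];
  L2 [type=low, x=87, y=336, h=1113];
  K1 [type=saddle, x=203, y=382, h=1396];
  K2 [type=saddle, x=434, y=163, h=1221];
  K1 -- S1;
  K1 -- L1;
  K1 -- L2;
  K2 -- S1;
  K2 -- S2;
  K2 -- L1;
}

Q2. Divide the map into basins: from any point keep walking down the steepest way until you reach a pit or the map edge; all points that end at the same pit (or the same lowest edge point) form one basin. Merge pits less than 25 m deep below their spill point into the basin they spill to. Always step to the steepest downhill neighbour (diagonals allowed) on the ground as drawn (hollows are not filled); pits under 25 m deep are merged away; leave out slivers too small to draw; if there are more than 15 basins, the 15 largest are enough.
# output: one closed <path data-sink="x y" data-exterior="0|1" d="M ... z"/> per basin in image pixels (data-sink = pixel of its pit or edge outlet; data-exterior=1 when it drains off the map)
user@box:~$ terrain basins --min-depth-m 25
<path data-sink="90 335" data-exterior="0" d="M336 38l-320 1 1 447 92 0 143-160 143-167 8-15-1-14-22-37z"/><path data-sink="236 384" data-exterior="0" d="M463 38l-126 1 58 77 8 18 0 10-3 8-60 72-230 262 354-1z"/>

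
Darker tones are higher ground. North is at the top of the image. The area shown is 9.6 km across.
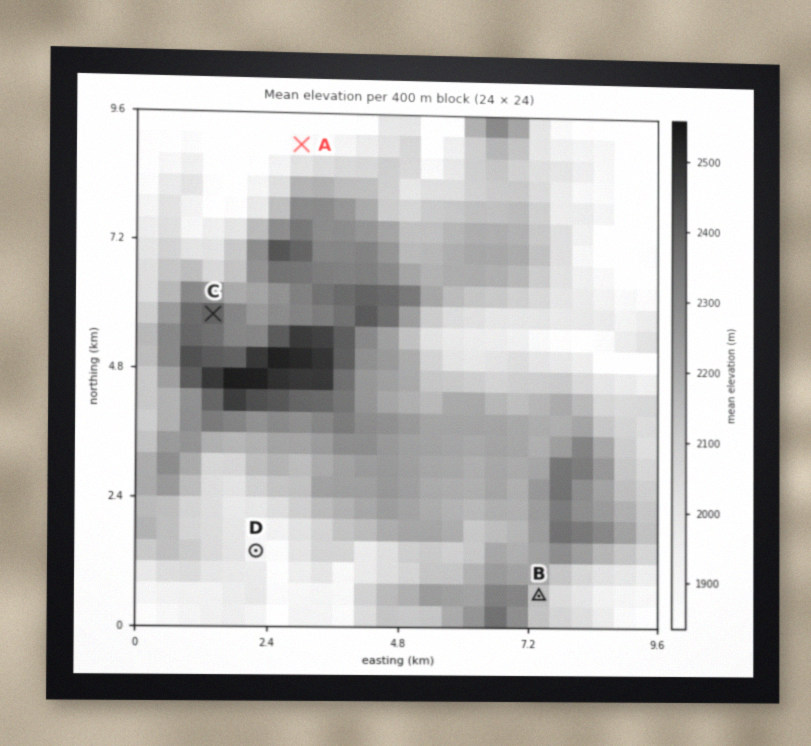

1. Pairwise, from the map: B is above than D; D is below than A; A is below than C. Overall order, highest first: C B A D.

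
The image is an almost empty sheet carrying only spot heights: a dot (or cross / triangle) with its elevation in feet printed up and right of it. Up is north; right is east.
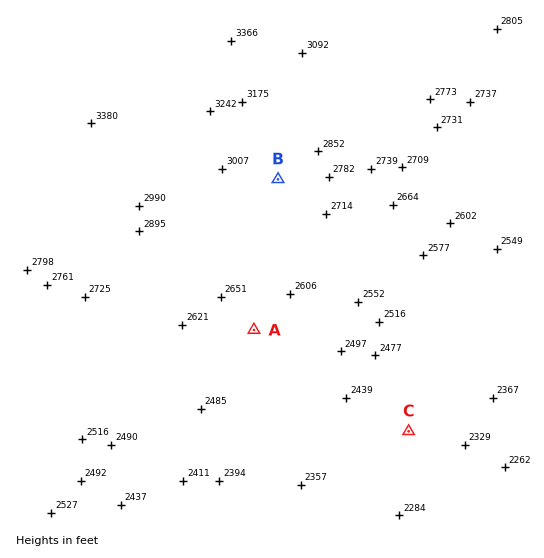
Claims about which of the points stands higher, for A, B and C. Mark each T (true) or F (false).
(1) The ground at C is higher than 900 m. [F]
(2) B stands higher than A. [T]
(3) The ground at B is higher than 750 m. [T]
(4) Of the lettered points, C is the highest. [F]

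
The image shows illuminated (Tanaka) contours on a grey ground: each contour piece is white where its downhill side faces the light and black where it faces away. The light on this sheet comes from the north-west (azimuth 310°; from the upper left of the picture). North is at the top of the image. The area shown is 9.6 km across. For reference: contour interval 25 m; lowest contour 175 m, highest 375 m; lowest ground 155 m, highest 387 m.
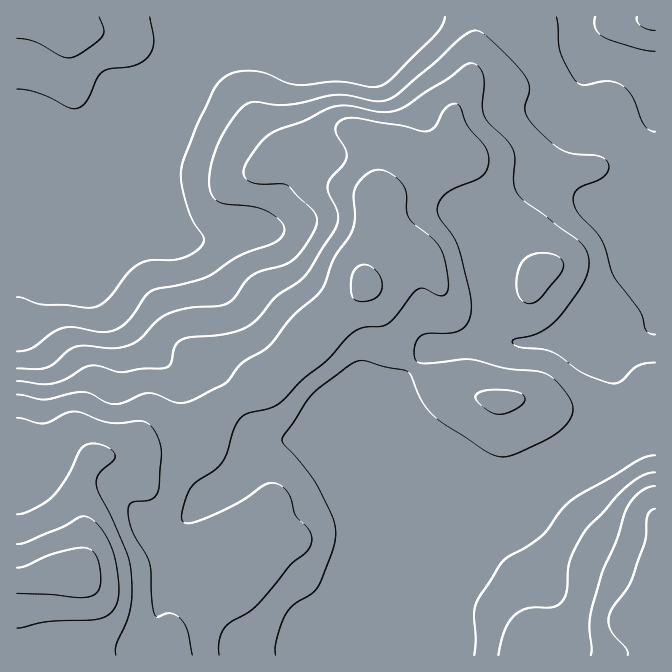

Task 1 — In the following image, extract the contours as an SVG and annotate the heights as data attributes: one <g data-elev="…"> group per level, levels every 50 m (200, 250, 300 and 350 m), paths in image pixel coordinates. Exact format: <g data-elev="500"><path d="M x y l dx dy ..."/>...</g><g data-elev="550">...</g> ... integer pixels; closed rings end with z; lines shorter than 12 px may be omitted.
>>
<g data-elev="200"><path d="M655 335l-5-2-4-3-6-18-26-36-9-28-4-10-21-23-6-10-1-7 2-6 6-5 23-10 5-7-2-8-3-4-5-2-24-2-11-3-10-7-16-14-9-10-4-8 0-7 5-17-4-11-13-15-23-23-8-7-7-2-7 3-6 4-26 25-36 30-13 8-12 1-25-5-13-1-47 10-15 0-20-3-10 3-15 17-13 25-7 23 0 20 4 8 6 5 37 4 17 8 7 7 3 5 0 6-4 5-8 6-33 12-34 22-53 13-7 5-17 24-13 10-13 2-27-5-11 1-12 5-20 15-15 3"/><path d="M17 38l17 3 28 15 10 2 14-8 16-13 2-7-5-13"/><path d="M637 17l0 5 3 3 7 4 8 1"/></g><g data-elev="250"><path d="M276 655l0-15 8-23 9-12 19-11 6-7 13-32 4-15 1-10-2-10-15-32-11-16-23-27-3-5 2-5 23-34 11-13 30-22 10-5 7 0 20 6 20 3 6 5 12 28 12 14 50 34 15 6 15-3 35-16 14-11 8-12 1-10-5-10-13-15-11-7-39-5-35-9-45 4-6 0-4-5 0-13 5-9 7-3 21 0 10-2 9-7 4-11-1-18-11-45-6-13-13-19-3-8 2-8 6-8 9-6 26-10 6-6 2-7 1-8-3-9-18-21-9-22-5-1-7 3-4 5-8 14-8 5-72-13-10 0-7 4-2 5 0 5 9 16 2 9-4 8-13 14-2 8 1 6 9 20 0 7-2 7-31 49-8 7-21 14-18 21-9 8-10 5-12 3-35 3-10 3-7 7-4 16-6 5-23 1-22 3-20-6-8-1-8 3-19 11-11 4-12 1-25-3"/><path d="M655 455l-8 2-8 3-64 37-12 11-21 28-15 11-19 10-6 5-23 35-4 8-1 10 2 23-2 17"/><path d="M528 303l6 0 6-5 21-25 2-9-4-7-10-4-12 0-9 3-6 6-5 13 0 15 3 9z"/></g><g data-elev="300"><path d="M192 655l-5-25-7-12-10-5-11 4-4-2-3-14-2-37-4-9-12-21-5-16-1-10 2-5 4-1 18-3 4-4 2-5 3-40-3-12-5-10-4-4-5-3-34 2-33-11-10 1-17 9-6 1-27-5"/><path d="M655 486l-6 1-7 4-13 12-4 11-9 28-13 28-13 47 1 38"/><path d="M355 300l7 2 10-2 6-4 4-6 0-7-2-7-5-6-7-5-4 0-6 1-5 7-2 17 1 7z"/></g><g data-elev="350"><path d="M17 628l30-6 43-2 14-3 6-3 5-7 3-7 1-10-3-26-5-19-11-18-12-10-8 0-20 11-33 14-10 2"/></g>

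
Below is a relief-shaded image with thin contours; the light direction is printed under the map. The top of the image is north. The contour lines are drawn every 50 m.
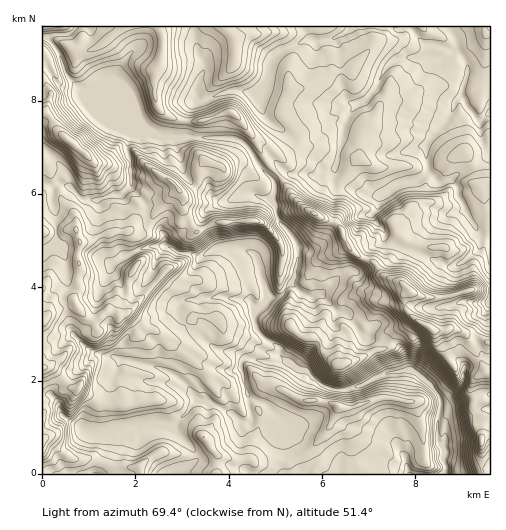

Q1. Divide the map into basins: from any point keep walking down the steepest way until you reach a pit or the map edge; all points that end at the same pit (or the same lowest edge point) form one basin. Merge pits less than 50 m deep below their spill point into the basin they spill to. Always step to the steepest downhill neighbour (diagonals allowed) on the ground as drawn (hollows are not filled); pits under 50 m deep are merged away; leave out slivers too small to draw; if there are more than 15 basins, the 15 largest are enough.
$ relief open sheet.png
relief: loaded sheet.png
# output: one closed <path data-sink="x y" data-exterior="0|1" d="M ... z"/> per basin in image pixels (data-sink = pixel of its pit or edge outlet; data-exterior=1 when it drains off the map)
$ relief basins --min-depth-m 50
<path data-sink="444 473" data-exterior="1" d="M158 26l-116 1 0 411 6 1 13 13 12 7 17-1 21 9 27-1 4 8 347 0 1-131-12-5-8 0-5-5-12-5-20 2-17-10-11-13 0-12 5-4-4-4-4-4-19-7-11-16-16-5-8-9-11-23-30-13-15-14-10-17-16-18-13-25-19-22-8-2-28 10-18-2-16-6-8-10-2-19 1-14 5-7 2-11 0-18z"/><path data-sink="489 113" data-exterior="1" d="M489 26l-330 0 3 9 0 18-8 25 1 21 4 9 5 6 22 8 18-2 22-8 8 2 19 22 13 25 16 18 10 17 15 14 30 13 11 23 8 9 16 5 11 16 19 7 4 4 4 4-5 4 0 12 11 13 17 10 20-2 12 5 5 5 8 0 11 4z"/><path data-sink="95 473" data-exterior="1" d="M48 439l-6 1 1 34 98-1-3-7-27 1-21-9-17 1-12-7z"/>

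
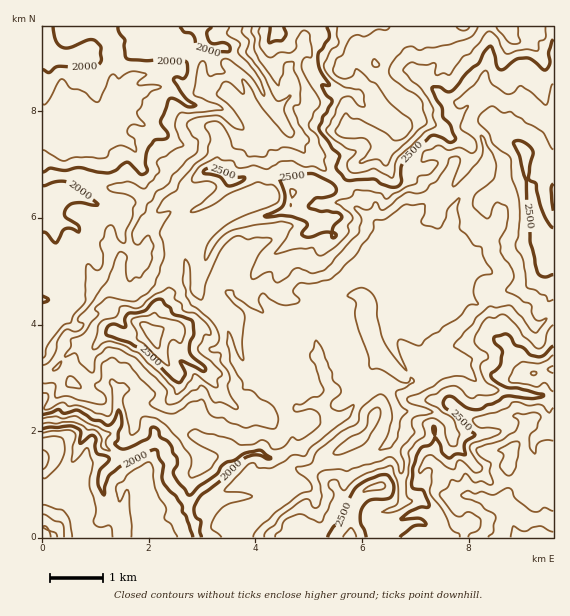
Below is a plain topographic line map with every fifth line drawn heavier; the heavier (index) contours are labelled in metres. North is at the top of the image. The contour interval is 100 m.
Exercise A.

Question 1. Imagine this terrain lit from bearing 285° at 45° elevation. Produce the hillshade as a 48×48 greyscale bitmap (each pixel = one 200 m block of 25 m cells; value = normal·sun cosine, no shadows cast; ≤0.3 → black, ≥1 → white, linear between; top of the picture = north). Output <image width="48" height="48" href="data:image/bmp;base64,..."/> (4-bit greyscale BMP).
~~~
<image width="48" height="48" href="data:image/bmp;base64,Qk32BAAAAAAAAHYAAAAoAAAAMAAAADAAAAABAAQAAAAAAIAEAAATCwAAEwsAABAAAAAAAAAAAAAAABEREQAiIiIAMzMzAERERABVVVUAZmZmAHd3dwCIiIgAmZmZAKqqqgC7u7sAzMzMAN3d3QDu7u4A////AIMFeImZmHWcuqzty5nNtUiqqZqs3LiIiFQ1aJmpiGWtuprO64nNtmqqmbyovbmJmmdmZ6qZh0i7upmt3Jndxjecyry3mqmYmpmGR6qZhkfMmqmazbvd2kU2vd25qph4mYmVOMqZZIh7ypmZq83b3bcFu93Kmap4mGiWF9uoNbtUrbmZqs3ZrMon67y5i8uHmYaIIqy5RcyUOtuay7y5q7pq/amondp2m6ZYY0ncZsyoVZqay73JeKus/pabzMpmrJcWVLhImsuXeHaJV87clle+7ZWe7ctlrJgzVs1yeqmIiIZoZmndymN87rWd3N2leZmGiJ2laZiZiId2V4aM3bVb7rWsyqvJNFZ4hVq3d2aaiZh1R5d5ztdJzLu8u7u5Y2RFdTrKuTJ6mId2VoiqnNlqzMyWm7yYh8p3YznLzHFZhFeId3eKqbqszNyGisuaqoumQ1m7u4JHUkeIiIeKqomqq8yXrMuHZqmJUmmqqoNnIEiIeIeaqpiZmauq3czLmeyaUWiamFdjE3eIiHiaqqqIqZmrzd25rO7LkUeJlUMURWaZh2iqqrl5qbqqvMuGnf7cyWiagzISJXaah3iqq6eJmrvMy6hVrd3N7srdllEhFmaah3mqq5aJmqvN7ac0vqve7c7qh1QhaGaYd4mZu5V5maq83adHqprO7cubtTRXh3iIh3qYq5Z4mZmrzLh6qJm97aityDV2aKd5hmiqqod4mZmauquqqpms3Kms22d0aLh5ZGZ5uoiImZmau6vKmZmrvMiM3GiUWLt5dWU0eZmZmZmaqrzdqJmrrNh83Yi1N6ynh3cyR4mIiZmZq7vNyomprNlr3ZnHJovbd4hBJXiIiJqZq8vMy4mpvKqpzJm6M3ityWdxAmiImZmZm83cupmau5zZzHispEZ53adkADaJmYiaqb3dqJmqu5vsrKZ5vKdlestzISV4qpebqZztpqqqmZvey7p1erzLp3iGIlU1iqecqIvtl6qpmZrN3Kq5VYq96lZlZ2YxV5h8yYrdmHiqqpmb3dqbpTaL3Gd0NXdAJFl4y6vMmIirqaqKze6oumV7yqhohWhiIyaVjMzKiJmpibqL3d7sh5mauYetx0cwR0KYSs3JeGipmrqd283dp3iruIvN3ZcgFWRqRrzJZniqqrmty7zepniqmbzLq8pgAFdnR6u4VYmaqZu8vNzNpWqoes3bh6l4MCZkScqHZYiZmau6zd3cdJuWjN3uuHeKkyMTq6iHdleZmIq8zNy6ebpmvd7ut4mqlQJErId3iVeJl4q7zKm8y6dYzc3ut6u6ggJWepiJqVeJl3iru7y7uoWKm9zMuru5URVEaKmJmEaJhmiZq83Luoa7ity6mKqVRXdCOKd5h0WIdWd5mr3Jq4m7e93beKc0aJhCJ6d5l2d4dXl3eJvJupy4Wt7tmrcjZ4ljJqZYiFaZhouod4iInN3IRb7tyrlkZ2dkJbhGU1eamJq6mId6q97qU4ze27mIeHZlI6pkM2eJmaupiHacur3sZHvdyrurl2d4RZlWQg=="/>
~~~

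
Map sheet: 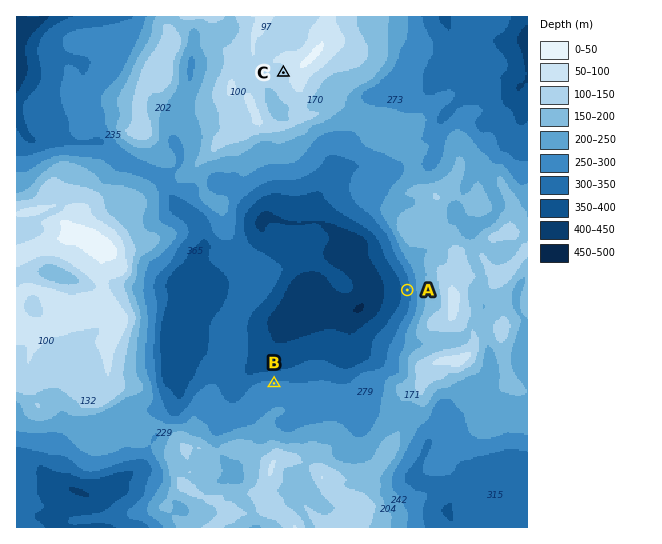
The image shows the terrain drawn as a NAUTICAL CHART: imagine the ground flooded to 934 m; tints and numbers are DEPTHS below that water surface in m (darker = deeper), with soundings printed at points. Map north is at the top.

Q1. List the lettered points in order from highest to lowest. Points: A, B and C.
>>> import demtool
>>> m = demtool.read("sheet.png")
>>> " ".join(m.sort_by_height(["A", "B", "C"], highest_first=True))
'C B A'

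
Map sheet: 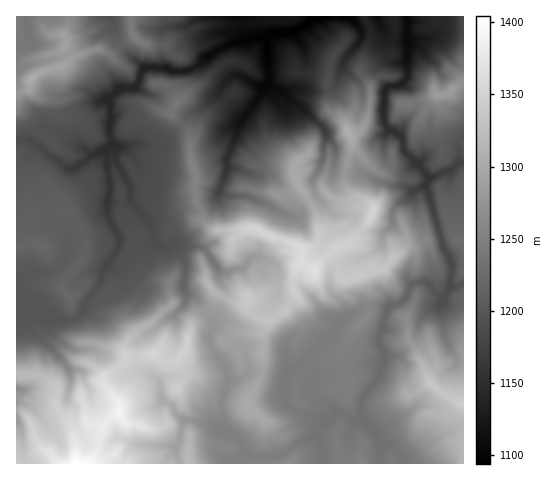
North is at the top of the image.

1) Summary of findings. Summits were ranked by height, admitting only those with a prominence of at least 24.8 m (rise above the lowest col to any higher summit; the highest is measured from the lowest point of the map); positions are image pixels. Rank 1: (315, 271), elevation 1367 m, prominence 88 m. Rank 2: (347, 131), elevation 1308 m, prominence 31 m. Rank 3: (32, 78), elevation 1306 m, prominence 118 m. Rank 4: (437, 95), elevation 1286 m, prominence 108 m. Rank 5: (136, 38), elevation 1248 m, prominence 33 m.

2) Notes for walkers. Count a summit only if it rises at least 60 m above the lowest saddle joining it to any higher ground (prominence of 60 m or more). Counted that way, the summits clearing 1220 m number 3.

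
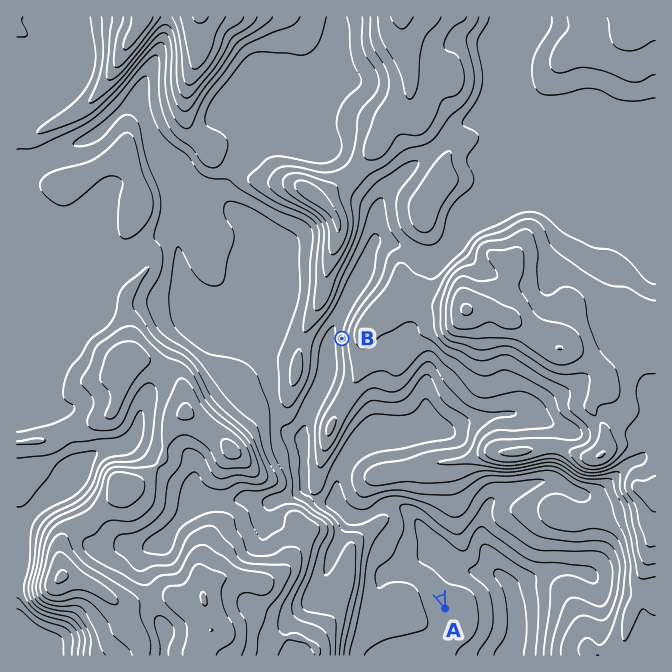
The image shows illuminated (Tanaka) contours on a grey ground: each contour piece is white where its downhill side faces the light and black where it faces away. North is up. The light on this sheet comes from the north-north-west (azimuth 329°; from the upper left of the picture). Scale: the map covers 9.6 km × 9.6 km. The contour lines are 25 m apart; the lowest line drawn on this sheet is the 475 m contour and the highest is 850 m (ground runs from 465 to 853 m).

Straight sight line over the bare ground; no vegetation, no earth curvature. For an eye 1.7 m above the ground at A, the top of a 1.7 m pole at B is hidden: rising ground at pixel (401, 494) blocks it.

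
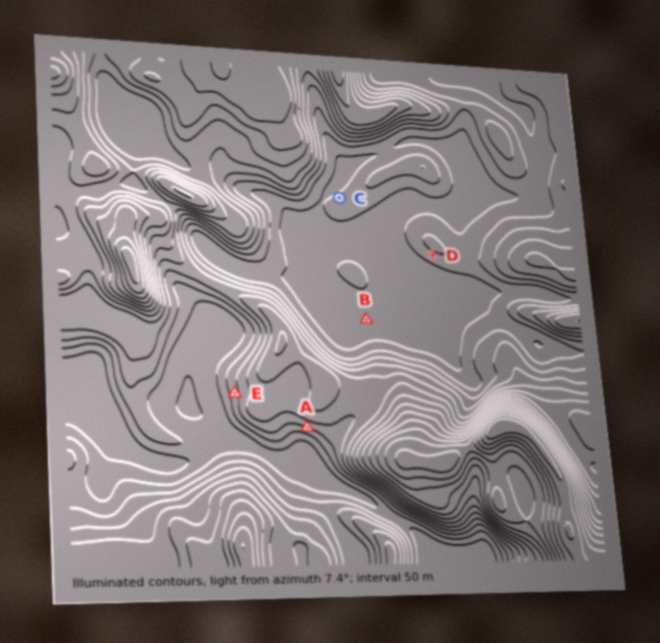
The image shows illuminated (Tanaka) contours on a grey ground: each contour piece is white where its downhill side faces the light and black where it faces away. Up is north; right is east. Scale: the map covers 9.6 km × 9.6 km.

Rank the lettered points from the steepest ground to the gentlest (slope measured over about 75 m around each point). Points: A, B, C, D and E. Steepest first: A E D C B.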